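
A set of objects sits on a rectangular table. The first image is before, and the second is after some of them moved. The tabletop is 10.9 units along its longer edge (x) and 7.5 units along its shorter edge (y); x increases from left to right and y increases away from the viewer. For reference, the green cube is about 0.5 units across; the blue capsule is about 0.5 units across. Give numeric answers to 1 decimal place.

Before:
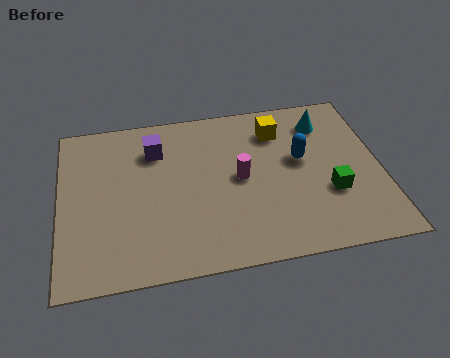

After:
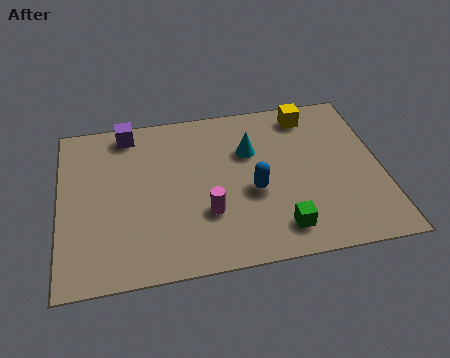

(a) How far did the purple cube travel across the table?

1.3

From (3.3, 5.6) to (2.4, 6.6), the purple cube covered √(0.9² + 1.0²) ≈ 1.3 units.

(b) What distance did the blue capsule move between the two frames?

2.1

The blue capsule was near (8.2, 4.3) before and (6.5, 3.1) after, so it travelled √(1.7² + 1.2²) ≈ 2.1 units.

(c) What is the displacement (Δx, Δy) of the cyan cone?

(-2.6, -0.9)

From the two frames, the cyan cone sits at roughly (9.1, 5.9) before and (6.5, 5.0) after.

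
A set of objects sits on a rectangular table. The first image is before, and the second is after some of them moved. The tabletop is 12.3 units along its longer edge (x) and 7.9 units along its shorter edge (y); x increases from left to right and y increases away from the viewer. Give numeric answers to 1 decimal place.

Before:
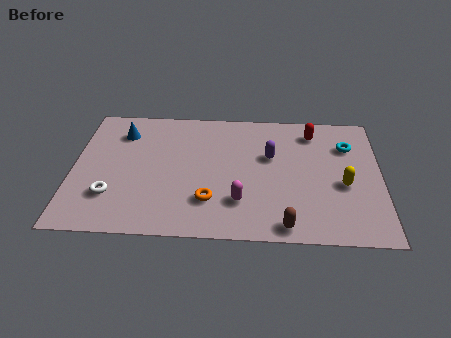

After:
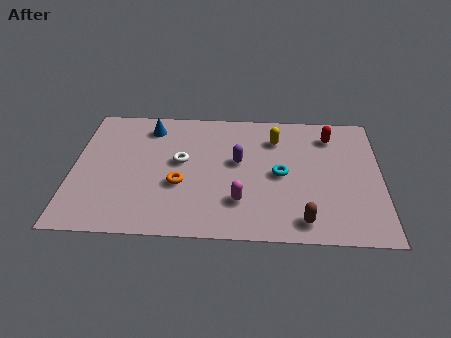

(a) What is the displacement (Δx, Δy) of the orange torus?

(-1.2, 0.9)

The orange torus was at about (5.5, 2.1) and moved to about (4.3, 3.0).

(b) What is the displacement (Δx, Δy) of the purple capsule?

(-1.3, -0.4)

The purple capsule started near (7.9, 4.9) and ended near (6.6, 4.5).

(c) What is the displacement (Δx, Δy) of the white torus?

(2.7, 2.2)

The white torus started near (1.6, 2.2) and ended near (4.3, 4.4).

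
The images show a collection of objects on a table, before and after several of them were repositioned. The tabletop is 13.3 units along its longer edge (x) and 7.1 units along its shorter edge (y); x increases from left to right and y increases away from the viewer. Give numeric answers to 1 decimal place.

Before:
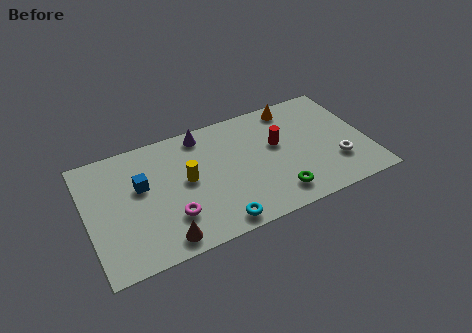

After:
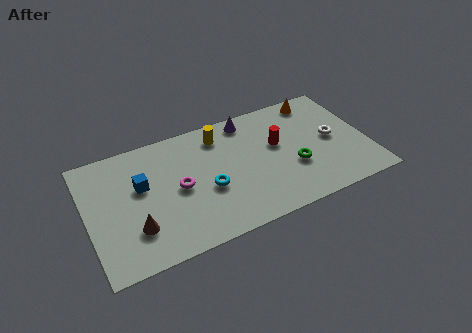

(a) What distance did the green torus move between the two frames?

1.6

The green torus was near (8.7, 1.3) before and (9.7, 2.6) after, so it travelled √(1.0² + 1.3²) ≈ 1.6 units.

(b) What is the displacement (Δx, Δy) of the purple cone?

(2.2, 0.0)

The purple cone was at about (5.7, 6.2) and moved to about (7.9, 6.2).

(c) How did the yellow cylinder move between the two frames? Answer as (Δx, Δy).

(1.8, 2.0)

The yellow cylinder was at about (4.7, 3.8) and moved to about (6.5, 5.8).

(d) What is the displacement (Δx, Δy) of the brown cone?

(-1.2, 1.1)

The brown cone started near (3.3, 0.9) and ended near (2.1, 2.0).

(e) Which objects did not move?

the red cylinder and the blue cube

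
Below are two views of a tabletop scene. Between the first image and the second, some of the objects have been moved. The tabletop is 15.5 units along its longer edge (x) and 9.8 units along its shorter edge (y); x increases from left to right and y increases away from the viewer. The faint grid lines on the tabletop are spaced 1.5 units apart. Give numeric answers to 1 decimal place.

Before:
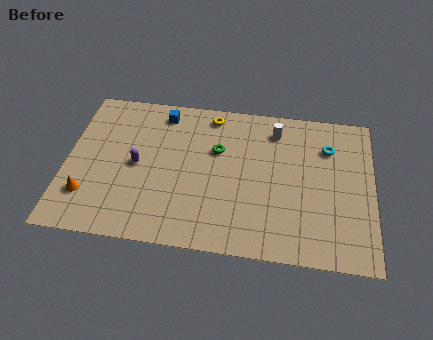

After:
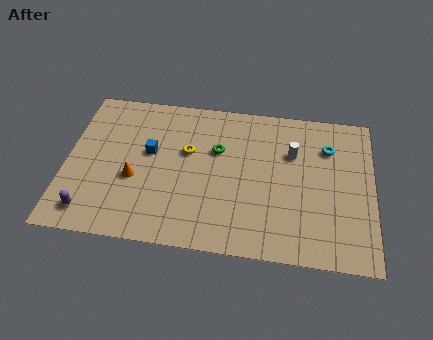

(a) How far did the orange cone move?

2.7

The orange cone moved from about (1.2, 2.5) to (3.5, 3.9), a distance of √(2.3² + 1.4²) ≈ 2.7.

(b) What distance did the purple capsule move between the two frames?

4.0

The purple capsule was near (3.6, 4.8) before and (1.4, 1.5) after, so it travelled √(2.2² + 3.3²) ≈ 4.0 units.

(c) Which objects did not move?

the cyan torus and the green torus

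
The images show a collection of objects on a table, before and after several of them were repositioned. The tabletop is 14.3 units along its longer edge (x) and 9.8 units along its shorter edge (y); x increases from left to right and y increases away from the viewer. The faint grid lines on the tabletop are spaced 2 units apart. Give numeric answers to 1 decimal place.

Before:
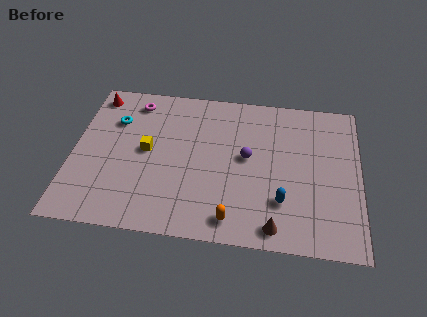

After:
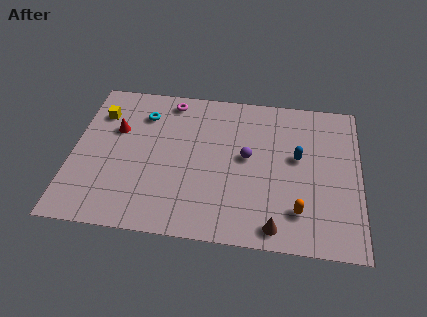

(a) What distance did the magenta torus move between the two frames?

1.8

The magenta torus moved from about (2.9, 8.3) to (4.7, 8.6), a distance of √(1.8² + 0.3²) ≈ 1.8.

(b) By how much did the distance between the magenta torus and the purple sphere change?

-1.3

Before: roughly 6.5 units apart; after: 5.2. That's 1.3 units closer together.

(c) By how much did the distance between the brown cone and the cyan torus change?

-0.7

The distance was about 10.0 in the first image and 9.3 in the second, so they moved 0.7 units closer together.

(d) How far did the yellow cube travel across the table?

3.3

From (3.7, 5.1) to (1.2, 7.3), the yellow cube covered √(2.5² + 2.2²) ≈ 3.3 units.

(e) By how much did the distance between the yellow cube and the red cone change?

-3.1

Before: roughly 4.4 units apart; after: 1.3. That's 3.1 units closer together.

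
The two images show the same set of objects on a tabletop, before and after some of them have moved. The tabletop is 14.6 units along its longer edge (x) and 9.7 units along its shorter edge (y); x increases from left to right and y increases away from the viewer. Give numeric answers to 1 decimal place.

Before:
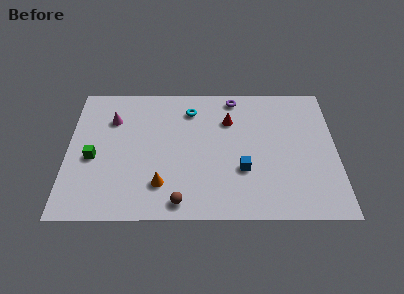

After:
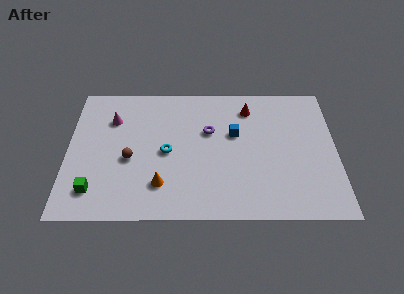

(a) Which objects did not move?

the magenta cone and the orange cone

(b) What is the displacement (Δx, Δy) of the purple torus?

(-1.4, -2.5)

From the two frames, the purple torus sits at roughly (9.1, 8.6) before and (7.7, 6.1) after.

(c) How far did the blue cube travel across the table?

2.6

From (9.5, 3.3) to (9.1, 5.9), the blue cube covered √(0.4² + 2.6²) ≈ 2.6 units.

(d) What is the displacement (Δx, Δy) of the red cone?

(1.1, 0.9)

From the two frames, the red cone sits at roughly (8.8, 6.9) before and (9.9, 7.8) after.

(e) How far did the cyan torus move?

3.4

The cyan torus was near (6.7, 7.7) before and (5.4, 4.6) after, so it travelled √(1.3² + 3.1²) ≈ 3.4 units.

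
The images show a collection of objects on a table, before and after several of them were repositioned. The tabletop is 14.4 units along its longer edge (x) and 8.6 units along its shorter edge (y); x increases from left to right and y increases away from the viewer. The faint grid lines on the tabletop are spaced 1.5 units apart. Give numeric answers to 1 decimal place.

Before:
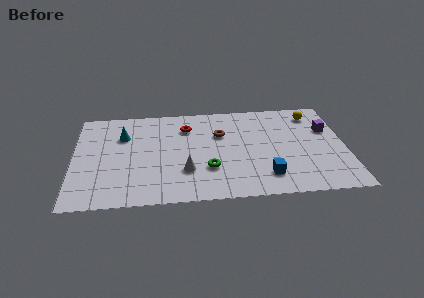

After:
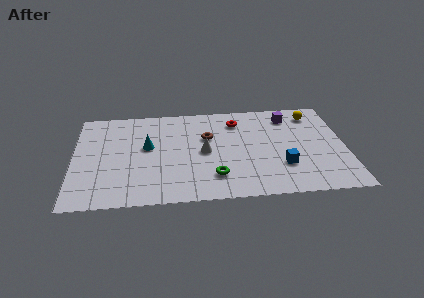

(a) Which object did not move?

the yellow sphere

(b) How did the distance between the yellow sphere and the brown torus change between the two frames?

+0.7

Before: roughly 5.2 units apart; after: 5.9. That's 0.7 units further apart.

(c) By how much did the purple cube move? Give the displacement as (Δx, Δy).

(-2.0, 1.4)

From the two frames, the purple cube sits at roughly (13.5, 5.6) before and (11.5, 7.0) after.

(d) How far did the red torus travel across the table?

2.7

From (6.0, 6.5) to (8.7, 6.8), the red torus covered √(2.7² + 0.3²) ≈ 2.7 units.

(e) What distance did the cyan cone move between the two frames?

1.7

The cyan cone moved from about (2.6, 6.0) to (3.9, 4.9), a distance of √(1.3² + 1.1²) ≈ 1.7.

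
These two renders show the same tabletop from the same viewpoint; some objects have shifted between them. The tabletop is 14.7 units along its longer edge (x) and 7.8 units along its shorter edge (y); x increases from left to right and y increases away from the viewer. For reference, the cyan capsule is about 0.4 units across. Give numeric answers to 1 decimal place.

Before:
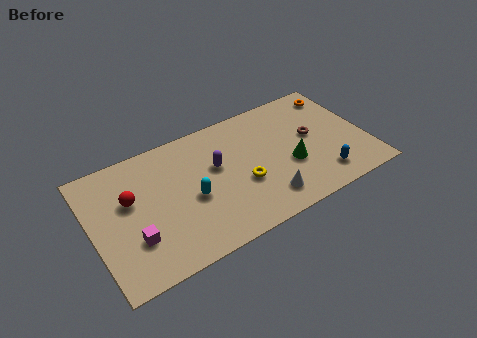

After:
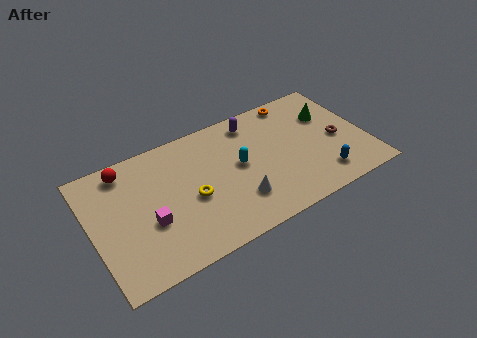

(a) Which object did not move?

the blue capsule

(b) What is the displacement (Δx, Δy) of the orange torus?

(-2.3, 0.5)

The orange torus was at about (13.7, 6.5) and moved to about (11.4, 7.0).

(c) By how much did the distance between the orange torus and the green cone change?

-2.4

They were about 4.7 units apart before and 2.3 after — 2.4 units closer together.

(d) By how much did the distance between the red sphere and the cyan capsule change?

+2.9

The distance was about 3.4 in the first image and 6.3 in the second, so they moved 2.9 units further apart.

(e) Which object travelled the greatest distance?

the green cone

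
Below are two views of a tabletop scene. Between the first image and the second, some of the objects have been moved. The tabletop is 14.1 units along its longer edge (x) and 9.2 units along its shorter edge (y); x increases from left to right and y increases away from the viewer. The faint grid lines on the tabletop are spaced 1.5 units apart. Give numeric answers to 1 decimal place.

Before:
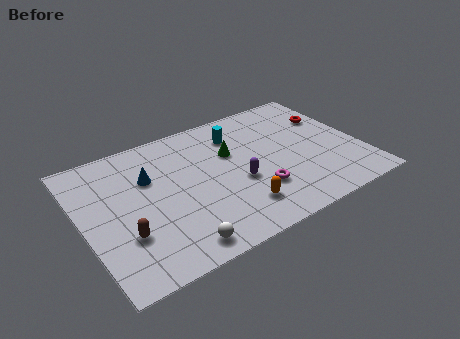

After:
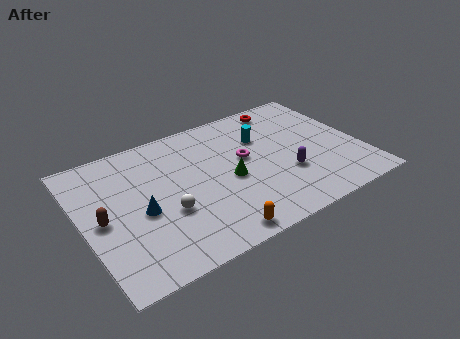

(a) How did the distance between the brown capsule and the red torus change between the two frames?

-1.0

They were about 11.7 units apart before and 10.7 after — 1.0 units closer together.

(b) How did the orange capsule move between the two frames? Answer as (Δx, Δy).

(-1.4, -1.1)

The orange capsule started near (7.4, 2.0) and ended near (6.0, 0.9).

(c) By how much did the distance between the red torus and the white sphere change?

-2.0

They were about 10.3 units apart before and 8.3 after — 2.0 units closer together.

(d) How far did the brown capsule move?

1.7

The brown capsule moved from about (1.8, 2.9) to (0.9, 4.4), a distance of √(0.9² + 1.5²) ≈ 1.7.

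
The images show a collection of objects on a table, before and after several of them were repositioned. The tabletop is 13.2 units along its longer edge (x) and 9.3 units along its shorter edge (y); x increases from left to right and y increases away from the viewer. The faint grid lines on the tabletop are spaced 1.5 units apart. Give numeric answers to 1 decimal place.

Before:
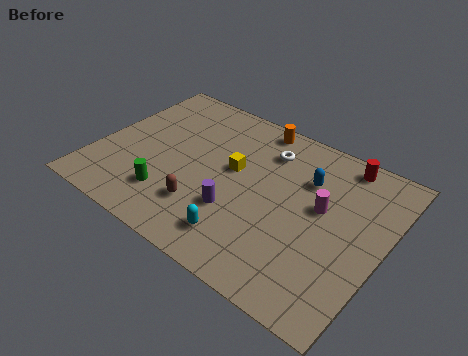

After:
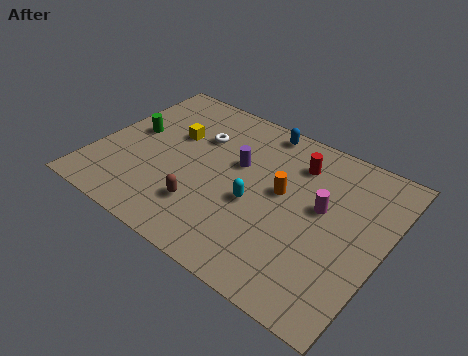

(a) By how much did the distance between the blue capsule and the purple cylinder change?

-1.6

The distance was about 4.4 in the first image and 2.8 in the second, so they moved 1.6 units closer together.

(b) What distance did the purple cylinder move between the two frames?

2.7

The purple cylinder moved from about (6.8, 3.0) to (6.3, 5.7), a distance of √(0.5² + 2.7²) ≈ 2.7.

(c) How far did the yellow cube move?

3.1

From (6.2, 5.3) to (3.2, 5.9), the yellow cube covered √(3.0² + 0.6²) ≈ 3.1 units.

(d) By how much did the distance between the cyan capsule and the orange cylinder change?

-5.1

Before: roughly 6.7 units apart; after: 1.6. That's 5.1 units closer together.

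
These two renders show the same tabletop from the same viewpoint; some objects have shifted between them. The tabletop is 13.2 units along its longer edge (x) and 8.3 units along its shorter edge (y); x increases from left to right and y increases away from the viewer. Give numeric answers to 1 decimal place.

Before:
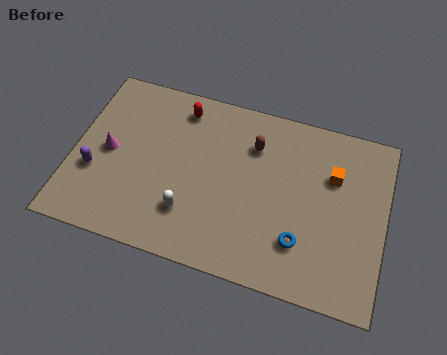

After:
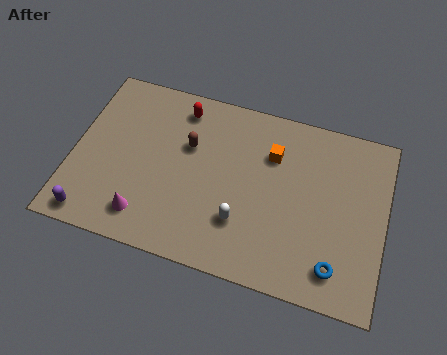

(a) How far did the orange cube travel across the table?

2.6

From (10.9, 5.6) to (8.3, 5.9), the orange cube covered √(2.6² + 0.3²) ≈ 2.6 units.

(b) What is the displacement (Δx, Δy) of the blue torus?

(1.5, -0.7)

The blue torus started near (9.8, 2.2) and ended near (11.3, 1.5).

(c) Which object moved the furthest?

the magenta cone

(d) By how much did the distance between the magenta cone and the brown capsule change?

-2.2

They were about 6.3 units apart before and 4.1 after — 2.2 units closer together.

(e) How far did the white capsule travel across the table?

2.2

From (5.1, 2.2) to (7.3, 2.4), the white capsule covered √(2.2² + 0.2²) ≈ 2.2 units.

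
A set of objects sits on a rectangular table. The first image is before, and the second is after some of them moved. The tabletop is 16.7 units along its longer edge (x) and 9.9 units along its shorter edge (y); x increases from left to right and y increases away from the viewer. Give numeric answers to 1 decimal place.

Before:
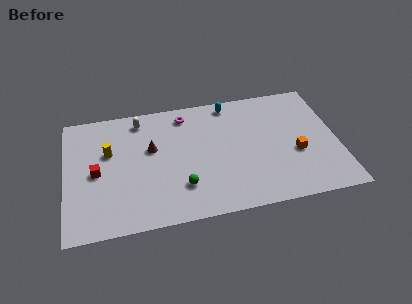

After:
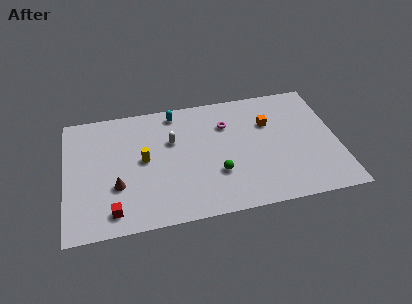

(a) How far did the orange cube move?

3.2

The orange cube was near (14.1, 3.9) before and (12.6, 6.7) after, so it travelled √(1.5² + 2.8²) ≈ 3.2 units.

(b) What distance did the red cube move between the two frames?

3.3

The red cube moved from about (1.9, 4.7) to (2.8, 1.5), a distance of √(0.9² + 3.2²) ≈ 3.3.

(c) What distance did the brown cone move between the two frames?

3.4

The brown cone was near (5.3, 6.0) before and (3.1, 3.4) after, so it travelled √(2.2² + 2.6²) ≈ 3.4 units.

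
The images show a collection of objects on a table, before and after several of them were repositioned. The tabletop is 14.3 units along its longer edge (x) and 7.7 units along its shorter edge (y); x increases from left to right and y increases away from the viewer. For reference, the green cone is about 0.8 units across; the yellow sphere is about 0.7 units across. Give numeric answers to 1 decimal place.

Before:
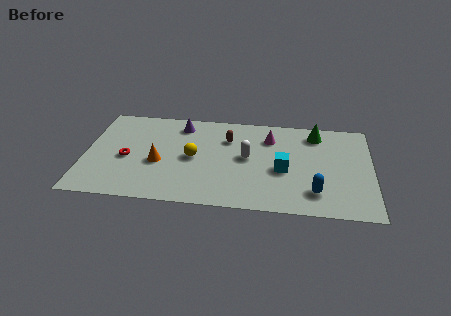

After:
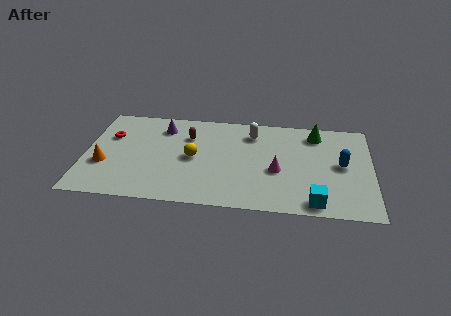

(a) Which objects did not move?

the green cone and the yellow sphere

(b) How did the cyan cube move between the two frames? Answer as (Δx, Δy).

(1.6, -2.4)

The cyan cube was at about (9.9, 3.3) and moved to about (11.5, 0.9).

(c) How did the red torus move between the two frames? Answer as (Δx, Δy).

(-0.9, 1.7)

The red torus started near (2.1, 3.4) and ended near (1.2, 5.1).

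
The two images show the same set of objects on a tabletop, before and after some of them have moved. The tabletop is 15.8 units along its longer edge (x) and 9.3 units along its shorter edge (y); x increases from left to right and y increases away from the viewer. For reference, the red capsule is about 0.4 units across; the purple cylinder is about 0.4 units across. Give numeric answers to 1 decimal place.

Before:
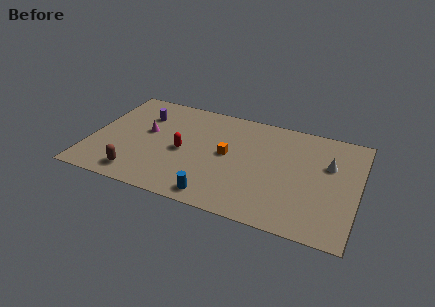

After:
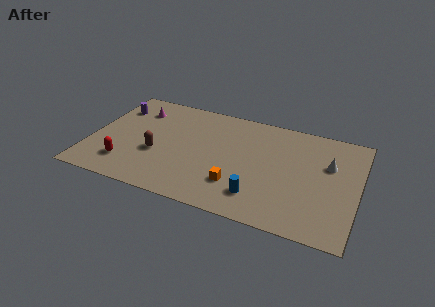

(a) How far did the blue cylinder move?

2.6

From (7.8, 1.1) to (10.2, 2.0), the blue cylinder covered √(2.4² + 0.9²) ≈ 2.6 units.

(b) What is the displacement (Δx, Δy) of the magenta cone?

(-0.8, 1.9)

From the two frames, the magenta cone sits at roughly (3.2, 5.3) before and (2.4, 7.2) after.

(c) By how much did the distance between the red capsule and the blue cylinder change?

+4.0

They were about 3.9 units apart before and 7.9 after — 4.0 units further apart.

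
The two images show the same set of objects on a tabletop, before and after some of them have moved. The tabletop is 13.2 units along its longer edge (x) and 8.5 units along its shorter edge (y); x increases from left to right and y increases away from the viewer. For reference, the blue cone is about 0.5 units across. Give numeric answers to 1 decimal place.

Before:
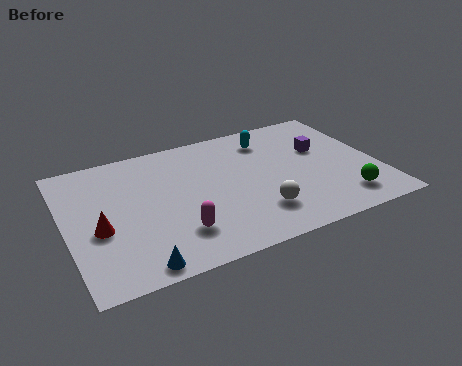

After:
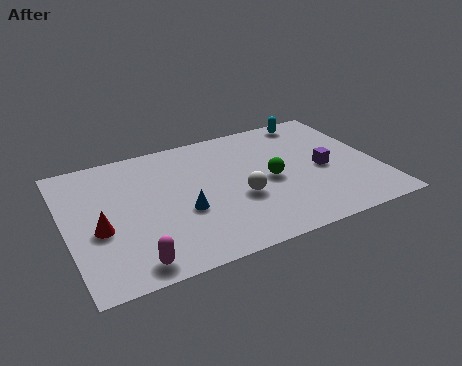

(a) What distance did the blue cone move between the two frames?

3.3

From (2.6, 0.8) to (4.8, 3.3), the blue cone covered √(2.2² + 2.5²) ≈ 3.3 units.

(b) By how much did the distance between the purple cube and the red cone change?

-0.3

The distance was about 9.9 in the first image and 9.6 in the second, so they moved 0.3 units closer together.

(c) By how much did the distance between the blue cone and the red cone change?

+0.5

They were about 3.0 units apart before and 3.5 after — 0.5 units further apart.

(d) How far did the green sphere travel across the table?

3.7

From (11.4, 1.6) to (8.6, 4.0), the green sphere covered √(2.8² + 2.4²) ≈ 3.7 units.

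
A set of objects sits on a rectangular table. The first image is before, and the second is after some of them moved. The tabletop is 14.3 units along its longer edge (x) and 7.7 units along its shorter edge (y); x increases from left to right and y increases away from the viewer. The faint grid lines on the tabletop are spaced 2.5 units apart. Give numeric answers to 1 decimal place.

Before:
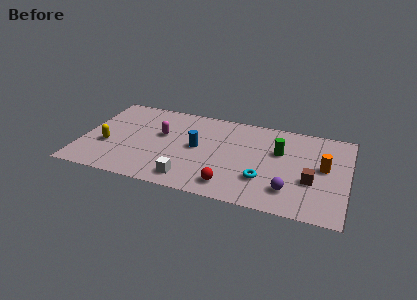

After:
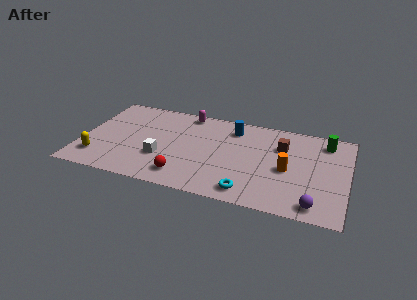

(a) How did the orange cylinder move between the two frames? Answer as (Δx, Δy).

(-1.9, -0.7)

The orange cylinder started near (13.0, 4.2) and ended near (11.1, 3.5).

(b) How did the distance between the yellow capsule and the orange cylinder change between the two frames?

-1.4

Before: roughly 11.7 units apart; after: 10.3. That's 1.4 units closer together.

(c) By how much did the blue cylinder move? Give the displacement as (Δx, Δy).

(1.8, 2.2)

The blue cylinder was at about (6.2, 4.0) and moved to about (8.0, 6.2).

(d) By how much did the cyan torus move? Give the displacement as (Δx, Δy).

(-0.7, -1.2)

The cyan torus was at about (9.9, 2.3) and moved to about (9.2, 1.1).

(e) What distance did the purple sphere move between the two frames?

1.6

The purple sphere was near (11.3, 1.8) before and (12.7, 1.0) after, so it travelled √(1.4² + 0.8²) ≈ 1.6 units.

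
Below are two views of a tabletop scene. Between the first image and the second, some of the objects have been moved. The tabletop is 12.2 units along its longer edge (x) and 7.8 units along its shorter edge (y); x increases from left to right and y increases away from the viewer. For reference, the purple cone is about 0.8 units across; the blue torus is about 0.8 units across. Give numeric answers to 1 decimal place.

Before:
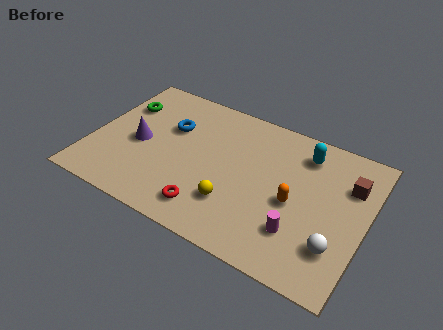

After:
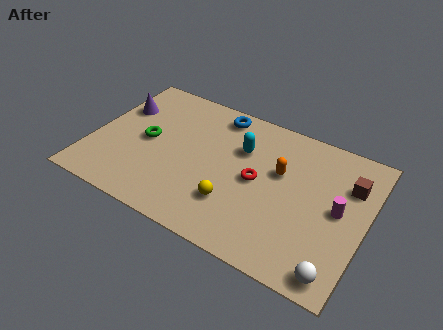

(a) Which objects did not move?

the brown cube and the yellow sphere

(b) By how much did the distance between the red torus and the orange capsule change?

-2.8

Before: roughly 4.1 units apart; after: 1.3. That's 2.8 units closer together.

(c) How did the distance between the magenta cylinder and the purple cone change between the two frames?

+2.6

The distance was about 7.6 in the first image and 10.2 in the second, so they moved 2.6 units further apart.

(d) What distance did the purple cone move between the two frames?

2.1

From (2.1, 3.6) to (0.9, 5.3), the purple cone covered √(1.2² + 1.7²) ≈ 2.1 units.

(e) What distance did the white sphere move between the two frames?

1.2

The white sphere moved from about (11.1, 2.1) to (11.3, 0.9), a distance of √(0.2² + 1.2²) ≈ 1.2.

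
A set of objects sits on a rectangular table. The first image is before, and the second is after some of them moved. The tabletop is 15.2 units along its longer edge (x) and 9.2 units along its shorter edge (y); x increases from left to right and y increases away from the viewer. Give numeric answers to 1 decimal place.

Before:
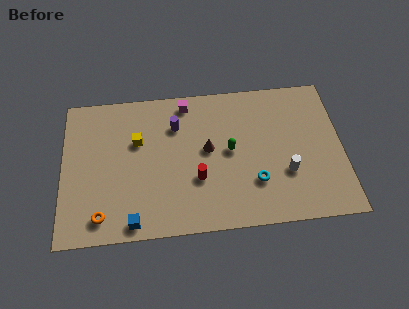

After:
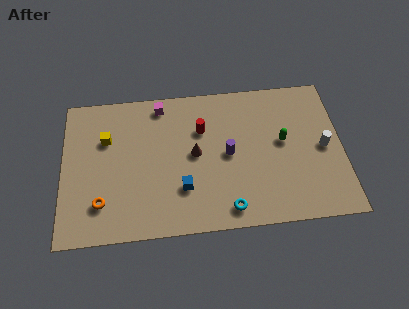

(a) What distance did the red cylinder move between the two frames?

3.1

The red cylinder moved from about (7.3, 3.2) to (7.6, 6.3), a distance of √(0.3² + 3.1²) ≈ 3.1.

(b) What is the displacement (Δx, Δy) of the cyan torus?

(-1.5, -1.5)

The cyan torus was at about (10.4, 2.7) and moved to about (8.9, 1.2).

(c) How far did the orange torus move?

0.8

The orange torus was near (2.1, 1.4) before and (2.1, 2.2) after, so it travelled √(0.0² + 0.8²) ≈ 0.8 units.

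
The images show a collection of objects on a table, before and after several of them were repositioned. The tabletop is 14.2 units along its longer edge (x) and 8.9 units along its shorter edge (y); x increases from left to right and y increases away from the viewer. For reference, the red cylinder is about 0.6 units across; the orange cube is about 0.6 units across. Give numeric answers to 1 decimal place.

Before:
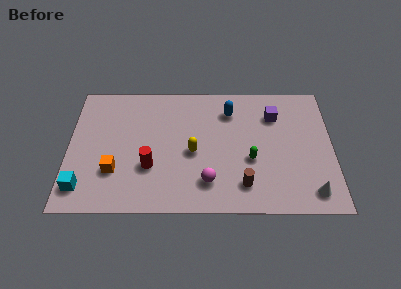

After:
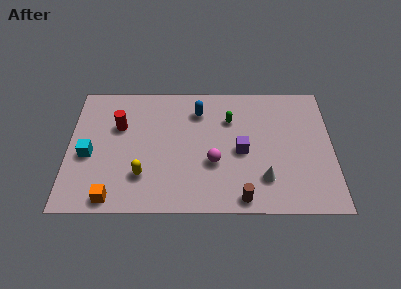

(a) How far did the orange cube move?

1.8

From (2.5, 2.7) to (2.4, 0.9), the orange cube covered √(0.1² + 1.8²) ≈ 1.8 units.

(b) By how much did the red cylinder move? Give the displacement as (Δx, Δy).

(-1.7, 2.8)

The red cylinder started near (4.4, 3.0) and ended near (2.7, 5.8).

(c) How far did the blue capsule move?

1.7

From (8.7, 6.9) to (7.0, 6.9), the blue capsule covered √(1.7² + 0.0²) ≈ 1.7 units.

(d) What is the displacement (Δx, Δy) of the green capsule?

(-1.1, 2.8)

From the two frames, the green capsule sits at roughly (9.8, 3.5) before and (8.7, 6.3) after.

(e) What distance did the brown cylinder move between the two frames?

0.9

The brown cylinder was near (9.4, 1.8) before and (9.3, 0.9) after, so it travelled √(0.1² + 0.9²) ≈ 0.9 units.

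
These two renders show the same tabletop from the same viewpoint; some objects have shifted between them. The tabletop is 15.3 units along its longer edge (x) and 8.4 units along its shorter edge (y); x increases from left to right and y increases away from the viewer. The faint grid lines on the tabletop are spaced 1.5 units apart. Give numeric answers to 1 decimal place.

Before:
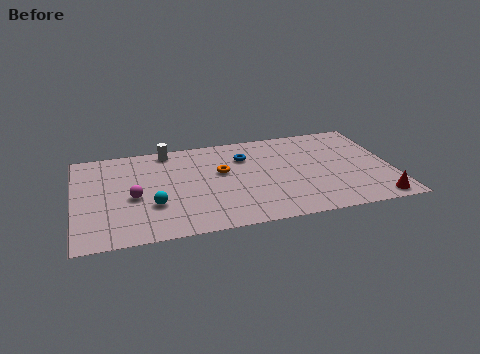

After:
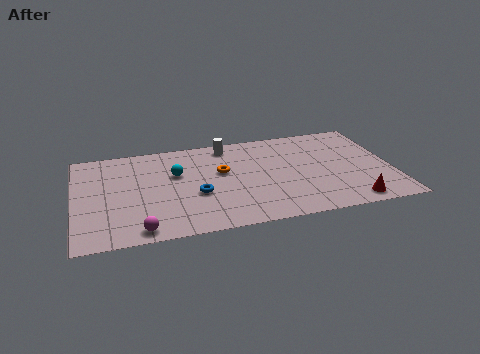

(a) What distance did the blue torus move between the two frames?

3.8

The blue torus was near (8.3, 6.1) before and (5.8, 3.3) after, so it travelled √(2.5² + 2.8²) ≈ 3.8 units.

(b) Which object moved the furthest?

the blue torus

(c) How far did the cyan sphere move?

2.8

From (3.7, 2.8) to (4.9, 5.3), the cyan sphere covered √(1.2² + 2.5²) ≈ 2.8 units.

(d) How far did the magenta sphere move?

2.8

From (2.8, 3.7) to (3.0, 0.9), the magenta sphere covered √(0.2² + 2.8²) ≈ 2.8 units.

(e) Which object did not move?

the orange torus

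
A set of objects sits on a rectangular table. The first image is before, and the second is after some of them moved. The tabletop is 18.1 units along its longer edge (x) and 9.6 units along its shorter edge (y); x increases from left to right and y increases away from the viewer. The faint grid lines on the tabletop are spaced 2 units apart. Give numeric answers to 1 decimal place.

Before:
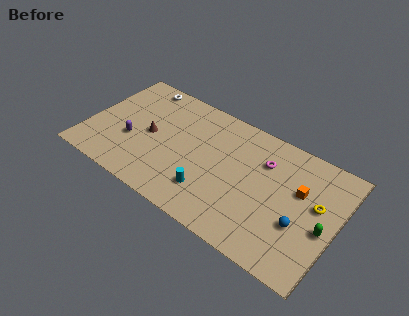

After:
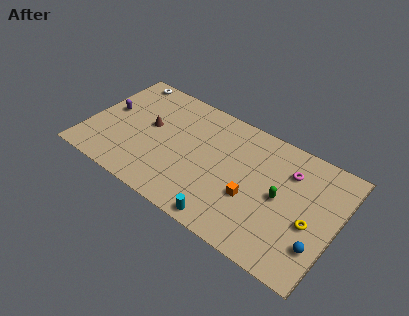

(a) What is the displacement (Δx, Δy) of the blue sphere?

(1.4, -0.9)

The blue sphere was at about (15.7, 3.5) and moved to about (17.1, 2.6).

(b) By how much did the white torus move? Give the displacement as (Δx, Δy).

(-1.2, 0.1)

The white torus was at about (3.0, 8.6) and moved to about (1.8, 8.7).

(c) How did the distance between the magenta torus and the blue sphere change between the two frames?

+0.6

They were about 4.6 units apart before and 5.2 after — 0.6 units further apart.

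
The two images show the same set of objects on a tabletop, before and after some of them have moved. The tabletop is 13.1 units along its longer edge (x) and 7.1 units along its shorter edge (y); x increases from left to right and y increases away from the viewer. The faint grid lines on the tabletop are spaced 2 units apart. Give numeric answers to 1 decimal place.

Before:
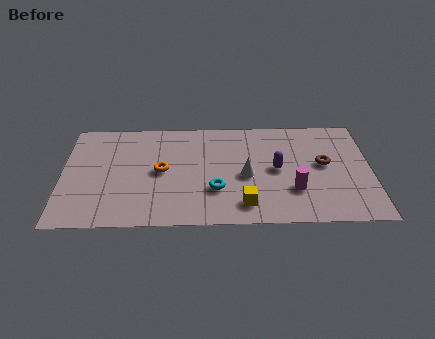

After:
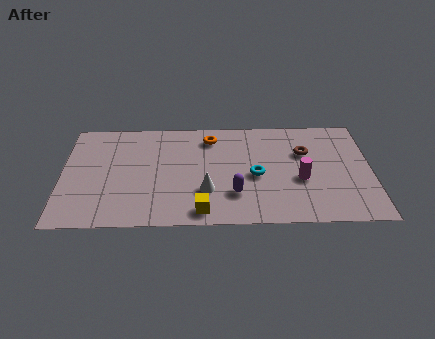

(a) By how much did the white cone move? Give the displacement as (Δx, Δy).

(-1.7, -1.0)

The white cone was at about (7.8, 3.2) and moved to about (6.1, 2.2).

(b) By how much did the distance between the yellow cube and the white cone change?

-0.6

The distance was about 1.9 in the first image and 1.3 in the second, so they moved 0.6 units closer together.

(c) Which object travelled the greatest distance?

the orange torus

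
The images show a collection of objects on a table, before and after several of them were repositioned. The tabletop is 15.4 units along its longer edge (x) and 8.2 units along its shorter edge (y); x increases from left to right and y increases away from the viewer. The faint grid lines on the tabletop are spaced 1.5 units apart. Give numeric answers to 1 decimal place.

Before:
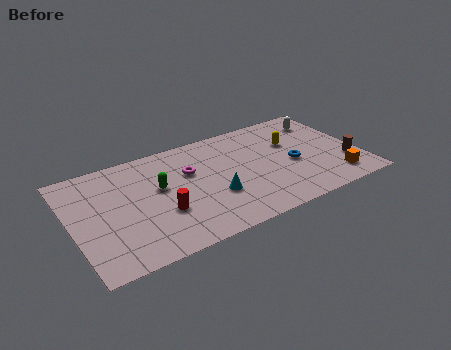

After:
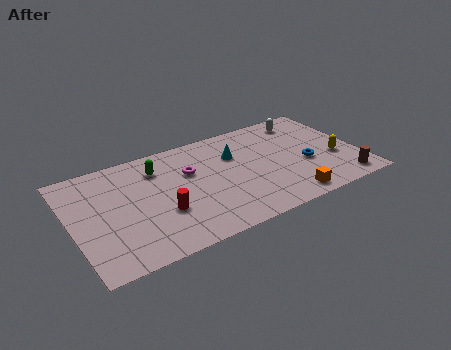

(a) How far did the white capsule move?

1.1

From (14.0, 6.5) to (13.0, 6.9), the white capsule covered √(1.0² + 0.4²) ≈ 1.1 units.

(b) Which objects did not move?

the magenta torus and the red cylinder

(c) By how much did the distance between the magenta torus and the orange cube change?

-1.9

The distance was about 8.3 in the first image and 6.4 in the second, so they moved 1.9 units closer together.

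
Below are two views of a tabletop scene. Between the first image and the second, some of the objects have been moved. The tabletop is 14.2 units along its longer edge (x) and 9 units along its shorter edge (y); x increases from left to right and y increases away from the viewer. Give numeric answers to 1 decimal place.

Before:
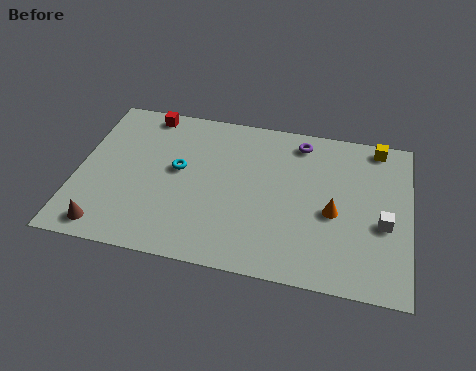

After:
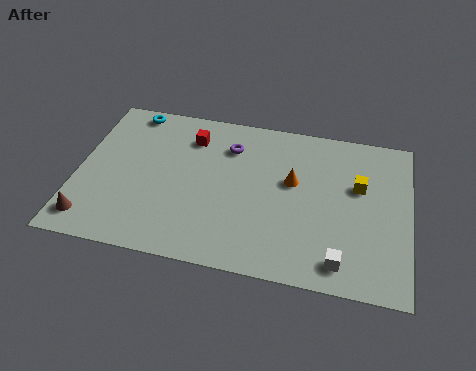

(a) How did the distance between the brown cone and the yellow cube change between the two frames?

-1.2

Before: roughly 13.2 units apart; after: 12.0. That's 1.2 units closer together.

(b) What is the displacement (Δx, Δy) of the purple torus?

(-3.0, -0.9)

The purple torus started near (9.4, 7.7) and ended near (6.4, 6.8).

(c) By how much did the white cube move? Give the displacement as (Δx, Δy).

(-1.7, -2.4)

The white cube was at about (13.1, 3.7) and moved to about (11.4, 1.3).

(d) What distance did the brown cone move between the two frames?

0.8

The brown cone was near (1.5, 1.1) before and (0.8, 1.4) after, so it travelled √(0.7² + 0.3²) ≈ 0.8 units.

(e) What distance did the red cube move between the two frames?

2.3

From (2.7, 8.1) to (4.7, 7.0), the red cube covered √(2.0² + 1.1²) ≈ 2.3 units.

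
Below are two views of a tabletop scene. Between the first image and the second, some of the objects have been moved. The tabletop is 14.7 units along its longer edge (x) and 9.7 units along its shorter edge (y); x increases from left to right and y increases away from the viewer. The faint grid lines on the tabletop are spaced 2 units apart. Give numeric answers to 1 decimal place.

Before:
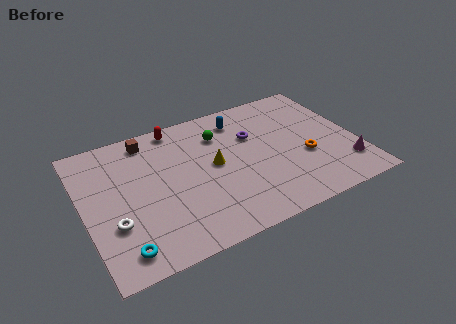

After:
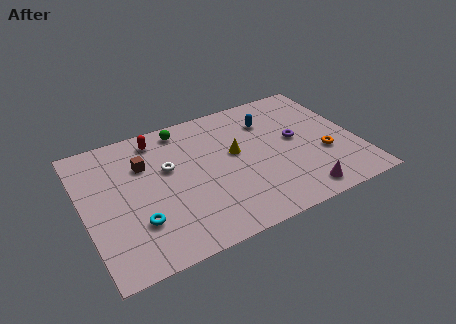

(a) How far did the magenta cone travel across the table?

2.9

From (13.8, 2.2) to (11.1, 1.2), the magenta cone covered √(2.7² + 1.0²) ≈ 2.9 units.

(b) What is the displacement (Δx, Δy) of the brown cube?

(-0.4, -1.7)

The brown cube started near (3.8, 8.4) and ended near (3.4, 6.7).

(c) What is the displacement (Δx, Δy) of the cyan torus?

(1.0, 1.4)

From the two frames, the cyan torus sits at roughly (1.6, 1.4) before and (2.6, 2.8) after.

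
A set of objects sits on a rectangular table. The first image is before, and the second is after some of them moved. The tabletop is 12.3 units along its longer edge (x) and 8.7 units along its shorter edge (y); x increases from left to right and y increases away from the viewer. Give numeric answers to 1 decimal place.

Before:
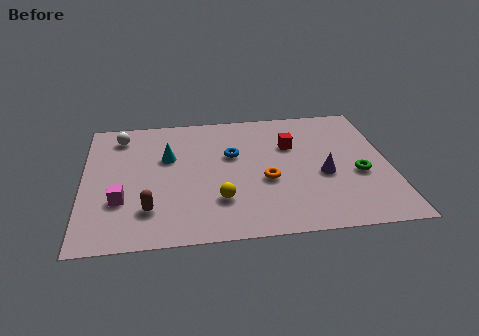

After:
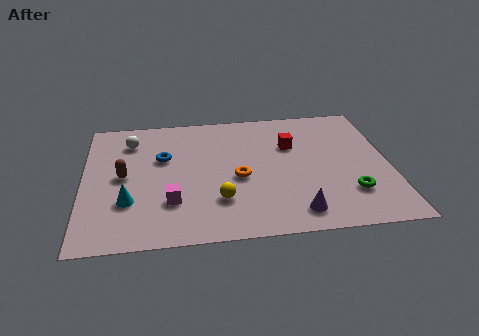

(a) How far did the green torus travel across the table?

1.3

From (11.0, 3.5) to (10.6, 2.3), the green torus covered √(0.4² + 1.2²) ≈ 1.3 units.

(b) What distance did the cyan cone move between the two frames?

3.2

From (3.4, 5.5) to (1.8, 2.7), the cyan cone covered √(1.6² + 2.8²) ≈ 3.2 units.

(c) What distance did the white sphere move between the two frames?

0.6

The white sphere was near (1.5, 7.2) before and (1.9, 6.8) after, so it travelled √(0.4² + 0.4²) ≈ 0.6 units.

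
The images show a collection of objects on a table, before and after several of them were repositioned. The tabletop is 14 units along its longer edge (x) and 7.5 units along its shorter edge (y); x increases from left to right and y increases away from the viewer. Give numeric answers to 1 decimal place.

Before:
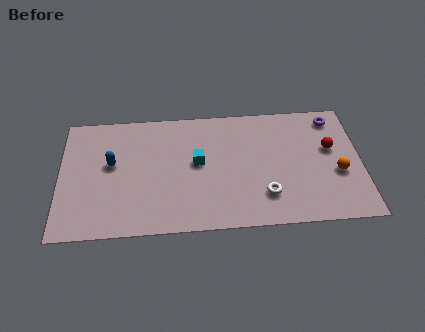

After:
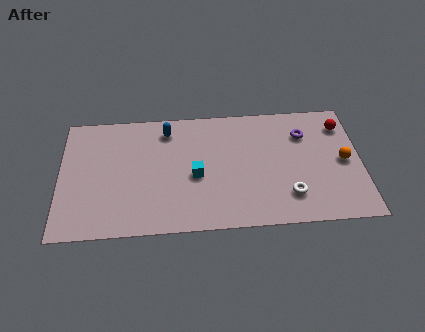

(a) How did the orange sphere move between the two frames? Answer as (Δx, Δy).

(0.3, 0.7)

From the two frames, the orange sphere sits at roughly (12.9, 3.0) before and (13.2, 3.7) after.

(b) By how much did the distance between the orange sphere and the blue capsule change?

-2.0

Before: roughly 10.6 units apart; after: 8.6. That's 2.0 units closer together.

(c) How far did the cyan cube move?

0.8

The cyan cube was near (6.4, 4.1) before and (6.3, 3.3) after, so it travelled √(0.1² + 0.8²) ≈ 0.8 units.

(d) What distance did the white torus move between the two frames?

1.1

The white torus was near (9.5, 1.9) before and (10.6, 1.8) after, so it travelled √(1.1² + 0.1²) ≈ 1.1 units.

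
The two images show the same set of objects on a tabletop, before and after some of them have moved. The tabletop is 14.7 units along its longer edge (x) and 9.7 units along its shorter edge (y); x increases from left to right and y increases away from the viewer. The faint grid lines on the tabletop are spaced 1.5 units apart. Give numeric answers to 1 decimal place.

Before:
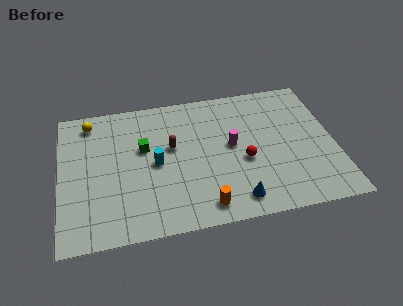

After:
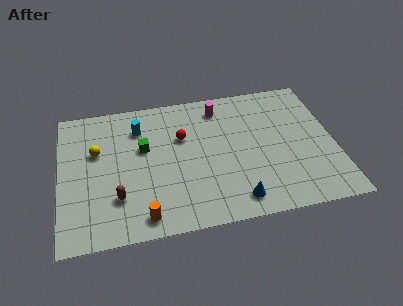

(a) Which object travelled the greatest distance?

the brown capsule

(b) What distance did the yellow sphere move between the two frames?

2.2

The yellow sphere was near (1.7, 8.3) before and (2.0, 6.1) after, so it travelled √(0.3² + 2.2²) ≈ 2.2 units.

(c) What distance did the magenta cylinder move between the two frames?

2.9

The magenta cylinder moved from about (9.2, 5.2) to (8.7, 8.1), a distance of √(0.5² + 2.9²) ≈ 2.9.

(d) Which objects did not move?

the green cube and the blue cone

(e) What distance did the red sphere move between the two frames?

3.9

The red sphere moved from about (9.8, 4.0) to (6.6, 6.3), a distance of √(3.2² + 2.3²) ≈ 3.9.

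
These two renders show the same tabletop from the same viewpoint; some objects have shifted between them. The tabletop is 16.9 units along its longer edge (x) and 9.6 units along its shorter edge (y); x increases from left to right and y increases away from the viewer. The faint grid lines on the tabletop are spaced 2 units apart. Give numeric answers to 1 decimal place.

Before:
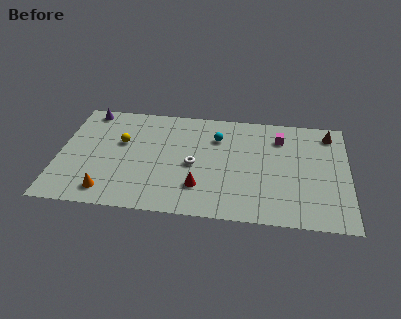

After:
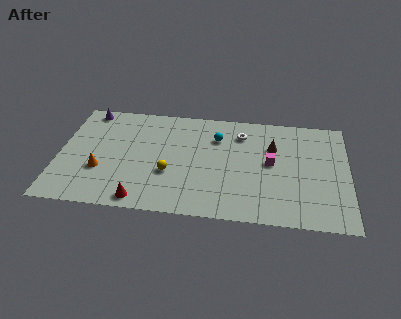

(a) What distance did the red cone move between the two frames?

3.6

The red cone moved from about (8.3, 2.5) to (5.0, 1.0), a distance of √(3.3² + 1.5²) ≈ 3.6.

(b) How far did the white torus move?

4.1

From (7.9, 4.4) to (10.6, 7.5), the white torus covered √(2.7² + 3.1²) ≈ 4.1 units.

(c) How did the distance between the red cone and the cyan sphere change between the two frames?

+2.7

The distance was about 4.6 in the first image and 7.3 in the second, so they moved 2.7 units further apart.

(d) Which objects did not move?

the cyan sphere and the purple cone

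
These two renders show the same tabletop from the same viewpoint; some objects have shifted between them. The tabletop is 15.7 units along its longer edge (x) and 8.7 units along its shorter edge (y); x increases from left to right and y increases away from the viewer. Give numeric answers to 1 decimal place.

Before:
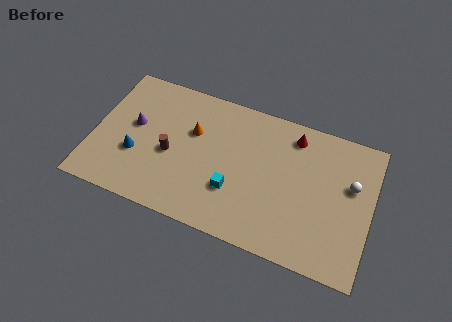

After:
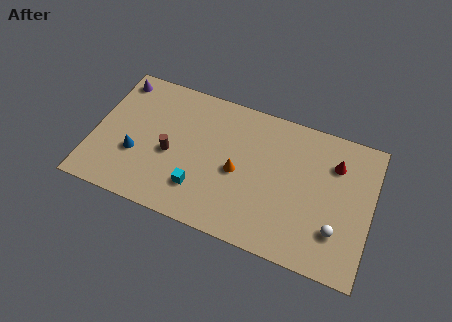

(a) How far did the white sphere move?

3.1

The white sphere was near (14.5, 5.4) before and (13.9, 2.4) after, so it travelled √(0.6² + 3.0²) ≈ 3.1 units.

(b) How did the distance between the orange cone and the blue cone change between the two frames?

+1.9

Before: roughly 3.9 units apart; after: 5.8. That's 1.9 units further apart.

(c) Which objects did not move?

the brown cylinder and the blue cone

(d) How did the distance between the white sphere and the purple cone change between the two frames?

+1.7

They were about 12.3 units apart before and 14.0 after — 1.7 units further apart.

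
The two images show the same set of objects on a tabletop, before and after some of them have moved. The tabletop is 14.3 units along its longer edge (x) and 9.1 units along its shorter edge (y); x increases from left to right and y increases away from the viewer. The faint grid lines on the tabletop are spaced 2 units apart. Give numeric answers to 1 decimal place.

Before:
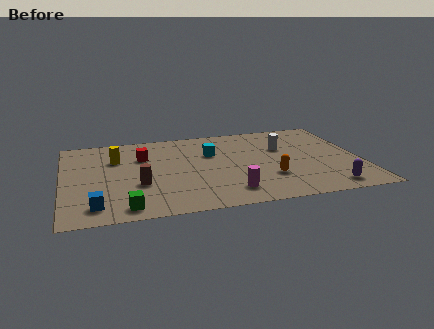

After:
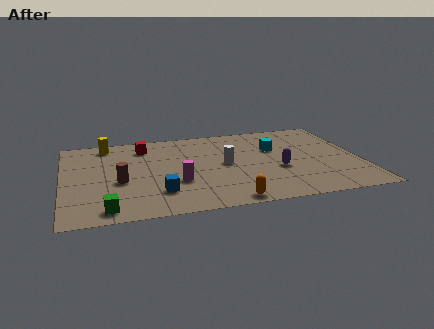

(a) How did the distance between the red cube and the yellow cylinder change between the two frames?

+0.6

They were about 1.3 units apart before and 1.9 after — 0.6 units further apart.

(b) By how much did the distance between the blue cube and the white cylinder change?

-6.1

The distance was about 10.2 in the first image and 4.1 in the second, so they moved 6.1 units closer together.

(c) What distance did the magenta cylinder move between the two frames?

2.8

The magenta cylinder moved from about (7.8, 1.7) to (5.4, 3.2), a distance of √(2.4² + 1.5²) ≈ 2.8.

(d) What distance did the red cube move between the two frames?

1.1

The red cube moved from about (3.9, 6.3) to (4.0, 7.4), a distance of √(0.1² + 1.1²) ≈ 1.1.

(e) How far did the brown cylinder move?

1.0

The brown cylinder was near (3.6, 3.3) before and (2.7, 3.8) after, so it travelled √(0.9² + 0.5²) ≈ 1.0 units.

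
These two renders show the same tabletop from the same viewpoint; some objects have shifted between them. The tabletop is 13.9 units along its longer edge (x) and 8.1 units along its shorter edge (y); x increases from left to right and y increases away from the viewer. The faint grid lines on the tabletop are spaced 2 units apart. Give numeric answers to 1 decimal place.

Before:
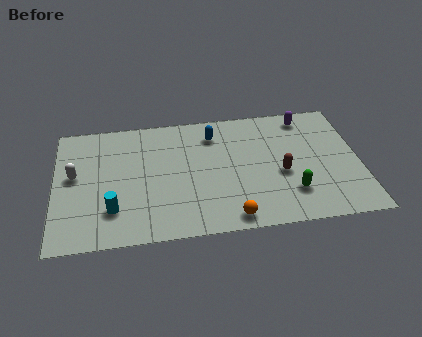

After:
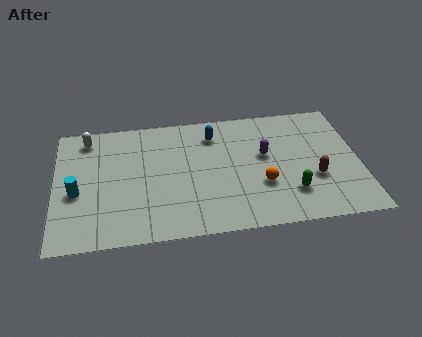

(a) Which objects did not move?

the blue capsule and the green capsule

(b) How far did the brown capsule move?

1.6

The brown capsule moved from about (10.3, 3.4) to (11.8, 2.9), a distance of √(1.5² + 0.5²) ≈ 1.6.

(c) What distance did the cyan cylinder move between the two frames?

2.1

The cyan cylinder moved from about (2.6, 2.1) to (1.0, 3.4), a distance of √(1.6² + 1.3²) ≈ 2.1.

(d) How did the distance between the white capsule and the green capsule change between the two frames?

+0.3

The distance was about 10.1 in the first image and 10.4 in the second, so they moved 0.3 units further apart.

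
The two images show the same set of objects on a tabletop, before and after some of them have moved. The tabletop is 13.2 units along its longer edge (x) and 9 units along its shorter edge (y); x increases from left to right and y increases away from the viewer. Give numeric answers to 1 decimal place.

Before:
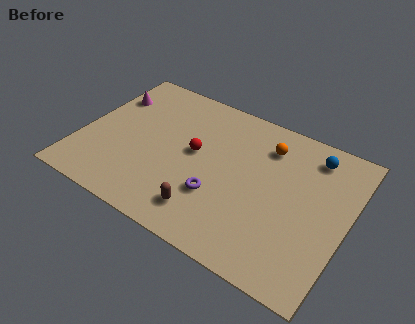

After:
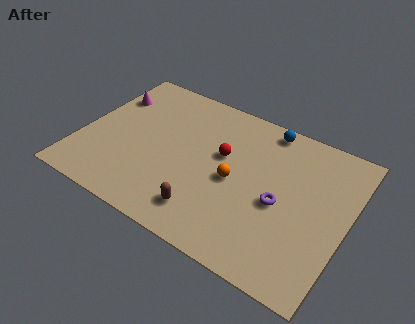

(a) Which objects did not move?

the brown capsule and the magenta cone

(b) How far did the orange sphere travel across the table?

3.0

The orange sphere was near (8.9, 7.0) before and (7.7, 4.2) after, so it travelled √(1.2² + 2.8²) ≈ 3.0 units.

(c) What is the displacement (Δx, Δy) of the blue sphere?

(-2.4, 0.6)

From the two frames, the blue sphere sits at roughly (11.1, 7.5) before and (8.7, 8.1) after.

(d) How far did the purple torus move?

3.1

The purple torus was near (7.1, 2.9) before and (10.0, 4.0) after, so it travelled √(2.9² + 1.1²) ≈ 3.1 units.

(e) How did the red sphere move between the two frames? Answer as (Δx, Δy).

(1.3, 0.5)

The red sphere started near (5.6, 4.9) and ended near (6.9, 5.4).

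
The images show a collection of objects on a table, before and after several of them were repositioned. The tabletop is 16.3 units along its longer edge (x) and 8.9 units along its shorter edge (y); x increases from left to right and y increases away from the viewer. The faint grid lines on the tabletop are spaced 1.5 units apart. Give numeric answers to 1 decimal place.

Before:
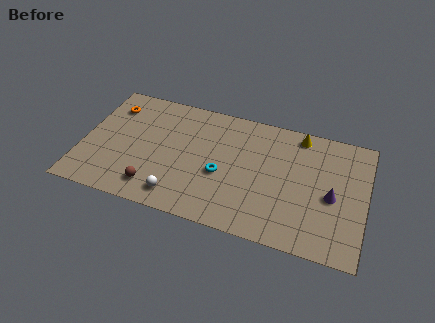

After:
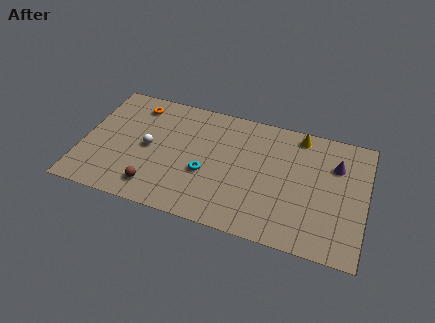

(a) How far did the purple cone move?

2.3

The purple cone was near (14.4, 4.0) before and (14.5, 6.3) after, so it travelled √(0.1² + 2.3²) ≈ 2.3 units.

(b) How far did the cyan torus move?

0.9

From (8.1, 3.7) to (7.2, 3.5), the cyan torus covered √(0.9² + 0.2²) ≈ 0.9 units.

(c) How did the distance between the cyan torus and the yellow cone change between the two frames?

+0.8

The distance was about 5.9 in the first image and 6.7 in the second, so they moved 0.8 units further apart.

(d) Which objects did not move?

the yellow cone and the brown sphere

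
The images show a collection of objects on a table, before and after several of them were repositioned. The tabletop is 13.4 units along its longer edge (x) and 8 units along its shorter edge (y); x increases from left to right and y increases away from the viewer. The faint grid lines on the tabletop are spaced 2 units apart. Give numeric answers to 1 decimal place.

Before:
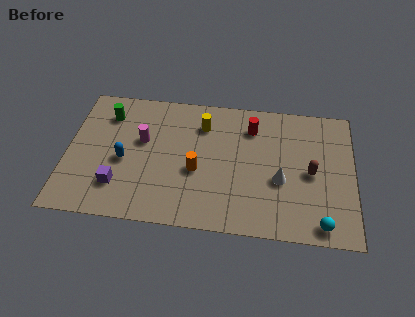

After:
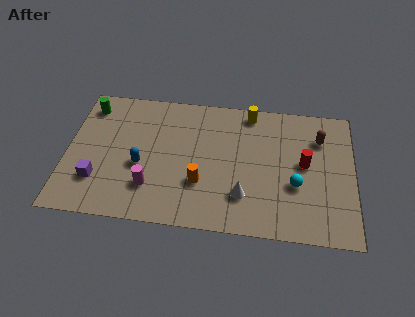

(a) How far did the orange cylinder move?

0.7

The orange cylinder was near (6.1, 3.3) before and (6.3, 2.6) after, so it travelled √(0.2² + 0.7²) ≈ 0.7 units.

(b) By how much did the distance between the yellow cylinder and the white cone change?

+0.3

The distance was about 4.7 in the first image and 5.0 in the second, so they moved 0.3 units further apart.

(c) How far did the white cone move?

2.0

The white cone moved from about (10.0, 3.2) to (8.3, 2.1), a distance of √(1.7² + 1.1²) ≈ 2.0.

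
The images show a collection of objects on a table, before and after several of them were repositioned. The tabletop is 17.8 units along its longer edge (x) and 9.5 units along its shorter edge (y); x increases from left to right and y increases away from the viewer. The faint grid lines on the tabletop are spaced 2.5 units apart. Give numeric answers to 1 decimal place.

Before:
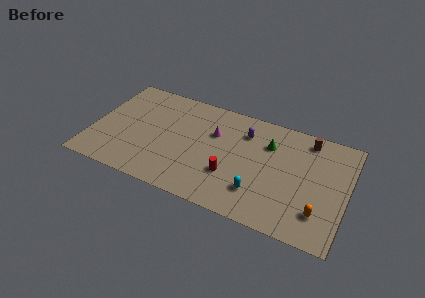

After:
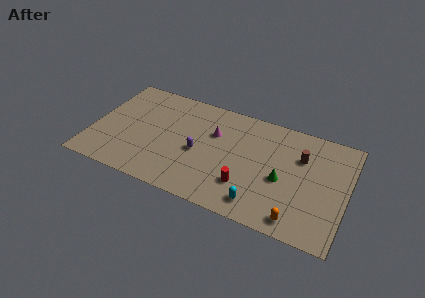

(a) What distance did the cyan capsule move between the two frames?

0.9

The cyan capsule moved from about (11.9, 2.4) to (12.1, 1.5), a distance of √(0.2² + 0.9²) ≈ 0.9.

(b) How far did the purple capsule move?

4.2

The purple capsule moved from about (10.5, 7.2) to (7.5, 4.2), a distance of √(3.0² + 3.0²) ≈ 4.2.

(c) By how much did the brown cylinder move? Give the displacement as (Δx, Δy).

(-0.3, -1.7)

The brown cylinder started near (14.8, 8.2) and ended near (14.5, 6.5).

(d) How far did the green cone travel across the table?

3.0

From (12.2, 6.8) to (13.4, 4.1), the green cone covered √(1.2² + 2.7²) ≈ 3.0 units.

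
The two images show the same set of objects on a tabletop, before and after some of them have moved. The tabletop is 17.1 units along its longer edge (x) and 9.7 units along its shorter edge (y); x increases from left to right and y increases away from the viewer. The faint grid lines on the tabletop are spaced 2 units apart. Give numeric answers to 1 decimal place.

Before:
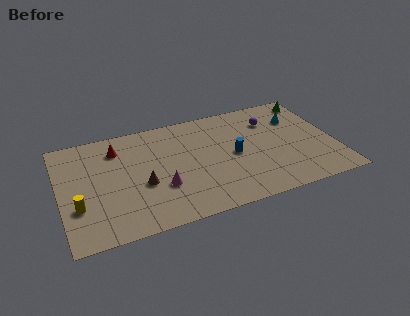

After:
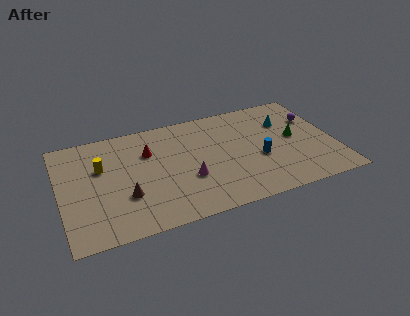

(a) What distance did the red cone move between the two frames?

2.1

From (3.7, 7.6) to (5.6, 6.7), the red cone covered √(1.9² + 0.9²) ≈ 2.1 units.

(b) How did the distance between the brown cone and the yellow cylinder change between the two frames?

-0.8

The distance was about 4.1 in the first image and 3.3 in the second, so they moved 0.8 units closer together.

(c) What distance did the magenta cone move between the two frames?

1.7

The magenta cone was near (6.1, 3.3) before and (7.8, 3.5) after, so it travelled √(1.7² + 0.2²) ≈ 1.7 units.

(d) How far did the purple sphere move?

2.8

From (13.4, 7.2) to (16.1, 6.6), the purple sphere covered √(2.7² + 0.6²) ≈ 2.8 units.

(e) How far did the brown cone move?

1.3

From (5.0, 3.9) to (3.9, 3.2), the brown cone covered √(1.1² + 0.7²) ≈ 1.3 units.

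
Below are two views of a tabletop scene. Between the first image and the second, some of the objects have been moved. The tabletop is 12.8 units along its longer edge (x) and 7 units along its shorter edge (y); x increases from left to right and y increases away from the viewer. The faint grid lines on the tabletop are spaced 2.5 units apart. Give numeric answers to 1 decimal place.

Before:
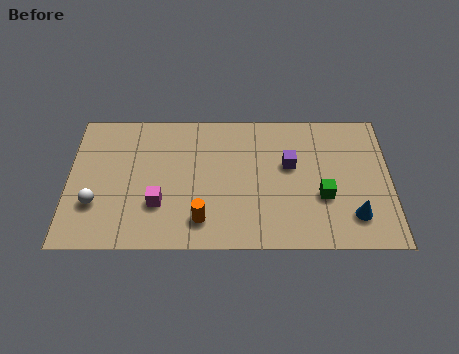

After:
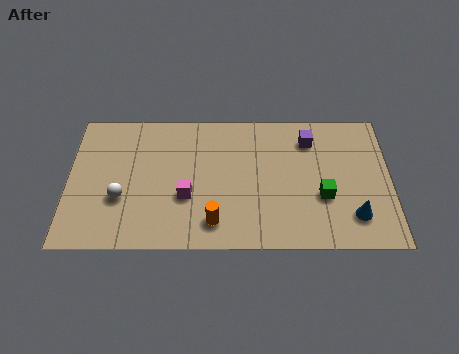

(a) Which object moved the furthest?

the purple cube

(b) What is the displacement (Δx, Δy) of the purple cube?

(0.8, 1.3)

The purple cube started near (8.8, 4.2) and ended near (9.6, 5.5).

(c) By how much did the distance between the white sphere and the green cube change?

-1.0

Before: roughly 9.0 units apart; after: 8.0. That's 1.0 units closer together.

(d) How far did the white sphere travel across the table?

1.0

The white sphere was near (1.1, 2.2) before and (2.1, 2.5) after, so it travelled √(1.0² + 0.3²) ≈ 1.0 units.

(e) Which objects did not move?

the blue cone and the green cube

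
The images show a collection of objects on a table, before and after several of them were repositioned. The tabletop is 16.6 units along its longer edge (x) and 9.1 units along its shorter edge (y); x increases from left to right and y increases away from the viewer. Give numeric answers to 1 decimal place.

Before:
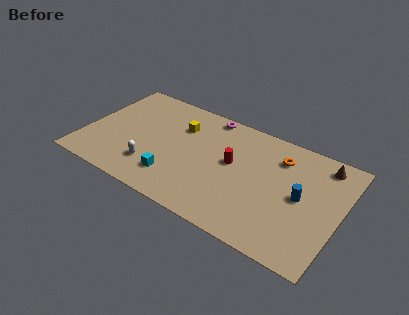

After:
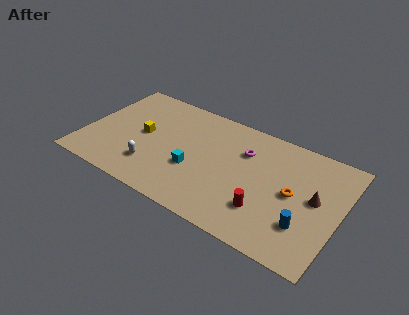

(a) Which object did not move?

the white capsule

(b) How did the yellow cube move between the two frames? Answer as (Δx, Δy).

(-2.2, -1.8)

From the two frames, the yellow cube sits at roughly (5.9, 6.5) before and (3.7, 4.7) after.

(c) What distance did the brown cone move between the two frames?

2.9

From (15.1, 7.8) to (15.0, 4.9), the brown cone covered √(0.1² + 2.9²) ≈ 2.9 units.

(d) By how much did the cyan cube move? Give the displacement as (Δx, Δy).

(1.1, 1.3)

From the two frames, the cyan cube sits at roughly (6.2, 2.1) before and (7.3, 3.4) after.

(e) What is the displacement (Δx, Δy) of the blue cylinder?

(0.5, -2.0)

From the two frames, the blue cylinder sits at roughly (14.1, 4.6) before and (14.6, 2.6) after.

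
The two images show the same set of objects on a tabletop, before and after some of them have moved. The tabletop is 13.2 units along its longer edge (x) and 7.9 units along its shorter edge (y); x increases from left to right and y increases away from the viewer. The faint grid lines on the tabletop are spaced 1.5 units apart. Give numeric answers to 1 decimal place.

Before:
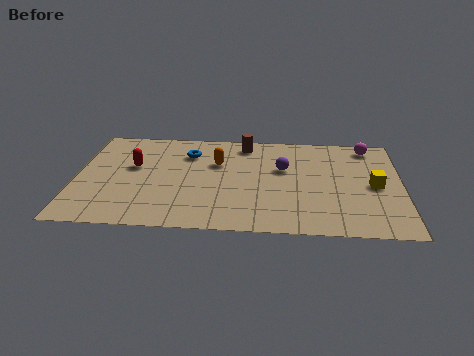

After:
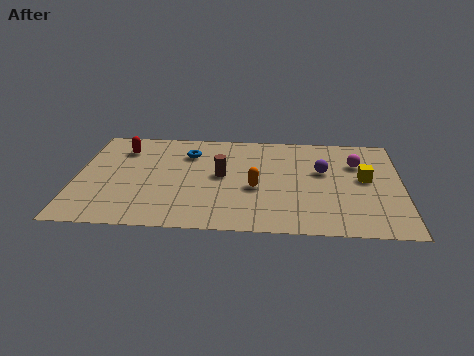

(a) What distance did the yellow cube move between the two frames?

0.6

The yellow cube was near (12.1, 3.8) before and (11.7, 4.3) after, so it travelled √(0.4² + 0.5²) ≈ 0.6 units.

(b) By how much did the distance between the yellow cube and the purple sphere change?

-2.1

Before: roughly 3.9 units apart; after: 1.8. That's 2.1 units closer together.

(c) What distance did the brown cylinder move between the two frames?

2.8

The brown cylinder moved from about (6.8, 6.8) to (5.9, 4.2), a distance of √(0.9² + 2.6²) ≈ 2.8.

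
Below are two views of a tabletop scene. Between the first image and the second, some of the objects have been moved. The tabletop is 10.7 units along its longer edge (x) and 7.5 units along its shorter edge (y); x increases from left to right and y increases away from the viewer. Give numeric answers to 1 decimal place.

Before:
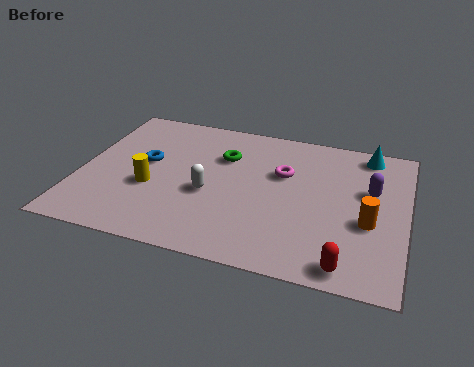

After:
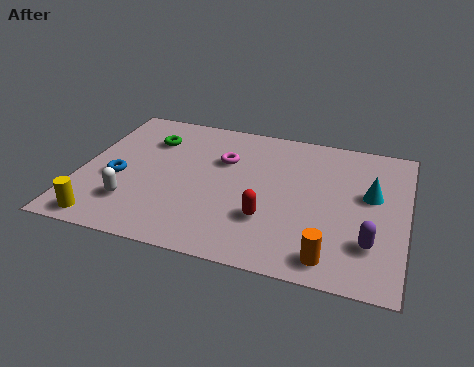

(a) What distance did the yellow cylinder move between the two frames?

2.5

The yellow cylinder moved from about (2.4, 2.9) to (1.1, 0.8), a distance of √(1.3² + 2.1²) ≈ 2.5.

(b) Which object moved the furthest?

the red capsule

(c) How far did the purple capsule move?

2.6

From (9.5, 4.6) to (9.6, 2.0), the purple capsule covered √(0.1² + 2.6²) ≈ 2.6 units.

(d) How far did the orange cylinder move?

2.3

The orange cylinder was near (9.5, 3.0) before and (8.4, 1.0) after, so it travelled √(1.1² + 2.0²) ≈ 2.3 units.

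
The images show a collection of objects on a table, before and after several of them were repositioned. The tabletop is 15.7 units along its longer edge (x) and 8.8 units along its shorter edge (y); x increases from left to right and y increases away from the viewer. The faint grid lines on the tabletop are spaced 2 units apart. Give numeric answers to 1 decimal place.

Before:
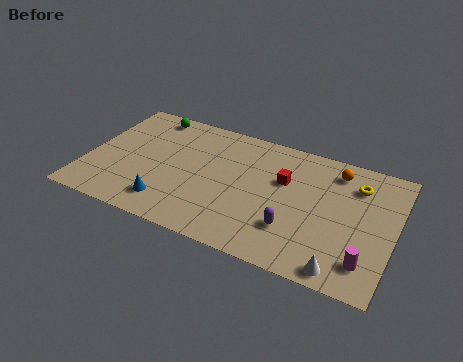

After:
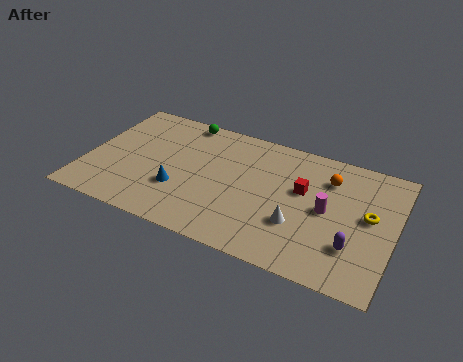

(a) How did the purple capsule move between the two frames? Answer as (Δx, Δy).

(3.0, 0.0)

The purple capsule started near (10.8, 2.5) and ended near (13.8, 2.5).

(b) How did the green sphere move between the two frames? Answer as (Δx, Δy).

(1.8, 0.2)

The green sphere was at about (2.7, 7.8) and moved to about (4.5, 8.0).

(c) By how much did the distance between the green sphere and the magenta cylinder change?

-4.6

They were about 13.2 units apart before and 8.6 after — 4.6 units closer together.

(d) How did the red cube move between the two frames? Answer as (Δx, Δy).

(1.0, -0.3)

The red cube started near (10.0, 5.6) and ended near (11.0, 5.3).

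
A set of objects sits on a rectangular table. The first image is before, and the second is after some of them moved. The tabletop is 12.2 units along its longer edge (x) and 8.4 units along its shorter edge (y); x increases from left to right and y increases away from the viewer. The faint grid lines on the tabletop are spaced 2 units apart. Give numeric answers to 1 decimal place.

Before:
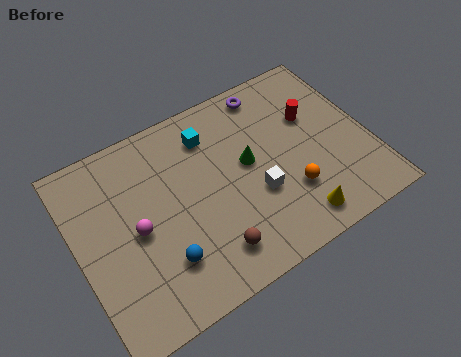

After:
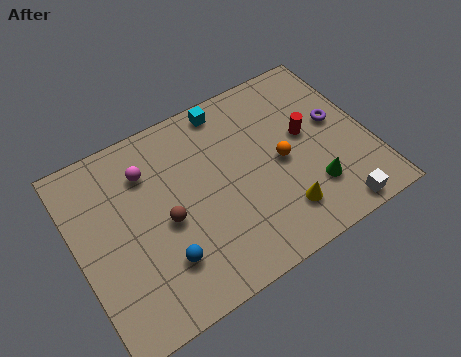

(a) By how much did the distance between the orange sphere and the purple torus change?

-2.3

The distance was about 4.9 in the first image and 2.6 in the second, so they moved 2.3 units closer together.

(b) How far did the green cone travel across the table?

3.3

The green cone was near (7.2, 4.6) before and (9.5, 2.2) after, so it travelled √(2.3² + 2.4²) ≈ 3.3 units.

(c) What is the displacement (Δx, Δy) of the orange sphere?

(-0.1, 1.5)

The orange sphere started near (8.6, 2.5) and ended near (8.5, 4.0).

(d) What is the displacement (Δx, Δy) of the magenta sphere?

(0.8, 2.3)

The magenta sphere was at about (2.4, 4.0) and moved to about (3.2, 6.3).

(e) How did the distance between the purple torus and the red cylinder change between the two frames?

-1.2

Before: roughly 2.5 units apart; after: 1.3. That's 1.2 units closer together.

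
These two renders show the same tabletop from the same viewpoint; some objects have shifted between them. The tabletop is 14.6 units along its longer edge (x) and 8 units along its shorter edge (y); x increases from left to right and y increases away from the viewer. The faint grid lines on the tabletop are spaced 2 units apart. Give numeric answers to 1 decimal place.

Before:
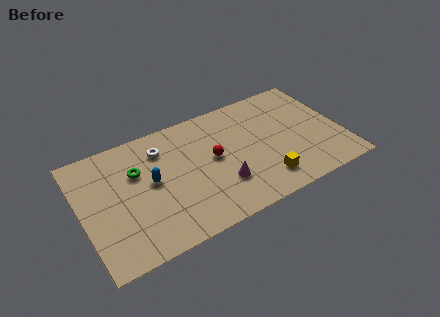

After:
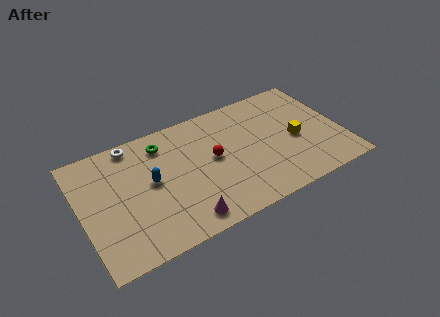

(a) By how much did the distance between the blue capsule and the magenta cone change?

-0.7

The distance was about 4.2 in the first image and 3.5 in the second, so they moved 0.7 units closer together.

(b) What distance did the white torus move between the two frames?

1.8

From (4.7, 6.2) to (3.2, 7.2), the white torus covered √(1.5² + 1.0²) ≈ 1.8 units.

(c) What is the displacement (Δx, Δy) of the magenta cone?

(-2.3, -1.3)

The magenta cone started near (7.6, 2.4) and ended near (5.3, 1.1).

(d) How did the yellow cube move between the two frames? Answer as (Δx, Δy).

(2.1, 2.0)

From the two frames, the yellow cube sits at roughly (9.9, 1.6) before and (12.0, 3.6) after.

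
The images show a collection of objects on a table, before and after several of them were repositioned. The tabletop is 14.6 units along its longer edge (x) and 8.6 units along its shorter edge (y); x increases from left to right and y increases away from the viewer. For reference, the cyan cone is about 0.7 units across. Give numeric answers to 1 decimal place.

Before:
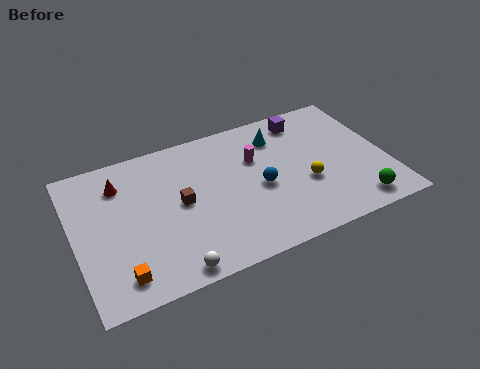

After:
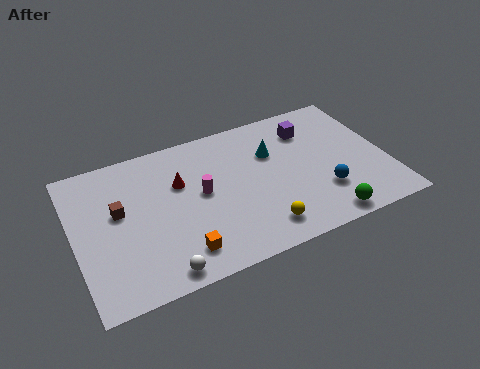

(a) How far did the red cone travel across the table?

2.9

From (2.3, 6.6) to (5.0, 5.6), the red cone covered √(2.7² + 1.0²) ≈ 2.9 units.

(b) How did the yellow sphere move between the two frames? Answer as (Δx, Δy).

(-2.4, -1.8)

From the two frames, the yellow sphere sits at roughly (10.7, 3.3) before and (8.3, 1.5) after.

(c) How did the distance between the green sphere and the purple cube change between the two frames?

-0.6

They were about 6.3 units apart before and 5.7 after — 0.6 units closer together.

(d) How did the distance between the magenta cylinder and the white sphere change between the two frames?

-2.3

They were about 6.7 units apart before and 4.4 after — 2.3 units closer together.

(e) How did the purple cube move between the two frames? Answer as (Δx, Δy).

(0.1, -0.7)

From the two frames, the purple cube sits at roughly (11.2, 7.3) before and (11.3, 6.6) after.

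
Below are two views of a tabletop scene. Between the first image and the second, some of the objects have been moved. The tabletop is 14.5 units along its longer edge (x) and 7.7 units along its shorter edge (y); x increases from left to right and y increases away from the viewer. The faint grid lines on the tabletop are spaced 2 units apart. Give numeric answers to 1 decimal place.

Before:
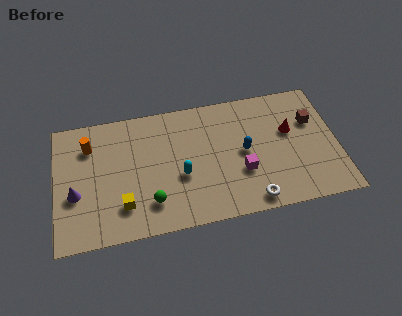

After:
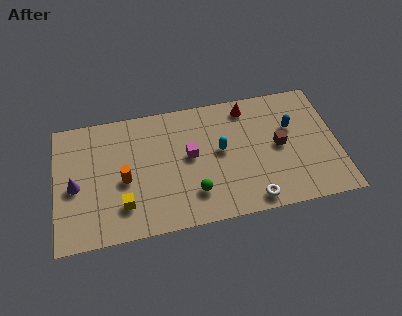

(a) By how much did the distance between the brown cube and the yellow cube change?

-2.1

Before: roughly 10.4 units apart; after: 8.3. That's 2.1 units closer together.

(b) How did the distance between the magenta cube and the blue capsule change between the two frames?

+4.1

Before: roughly 1.2 units apart; after: 5.3. That's 4.1 units further apart.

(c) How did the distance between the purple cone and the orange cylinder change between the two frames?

-0.4

The distance was about 2.9 in the first image and 2.5 in the second, so they moved 0.4 units closer together.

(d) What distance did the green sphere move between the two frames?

2.2

The green sphere was near (4.8, 1.8) before and (7.0, 1.9) after, so it travelled √(2.2² + 0.1²) ≈ 2.2 units.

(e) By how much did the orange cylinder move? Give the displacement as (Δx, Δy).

(1.7, -2.4)

From the two frames, the orange cylinder sits at roughly (1.8, 5.8) before and (3.5, 3.4) after.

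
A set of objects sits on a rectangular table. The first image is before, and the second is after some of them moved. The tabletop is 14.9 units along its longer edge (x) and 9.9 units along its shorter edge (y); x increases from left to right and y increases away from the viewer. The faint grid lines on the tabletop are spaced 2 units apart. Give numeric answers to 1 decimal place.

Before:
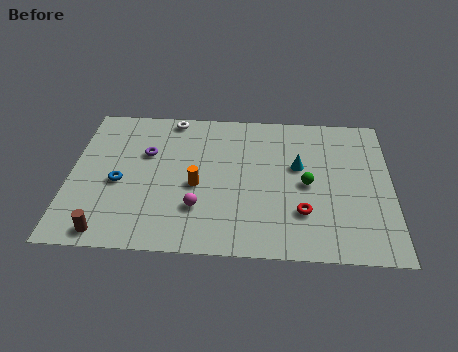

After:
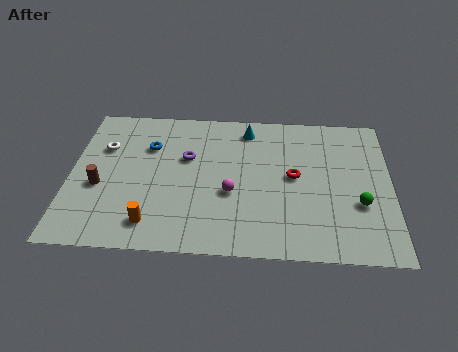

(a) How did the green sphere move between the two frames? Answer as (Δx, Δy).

(2.4, -1.2)

The green sphere was at about (11.0, 4.7) and moved to about (13.4, 3.5).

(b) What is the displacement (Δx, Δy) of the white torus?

(-3.1, -2.3)

The white torus started near (4.6, 9.0) and ended near (1.5, 6.7).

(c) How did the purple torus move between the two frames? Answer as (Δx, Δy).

(1.9, -0.2)

The purple torus started near (3.5, 6.4) and ended near (5.4, 6.2).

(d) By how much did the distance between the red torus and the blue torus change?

-1.6

The distance was about 8.6 in the first image and 7.0 in the second, so they moved 1.6 units closer together.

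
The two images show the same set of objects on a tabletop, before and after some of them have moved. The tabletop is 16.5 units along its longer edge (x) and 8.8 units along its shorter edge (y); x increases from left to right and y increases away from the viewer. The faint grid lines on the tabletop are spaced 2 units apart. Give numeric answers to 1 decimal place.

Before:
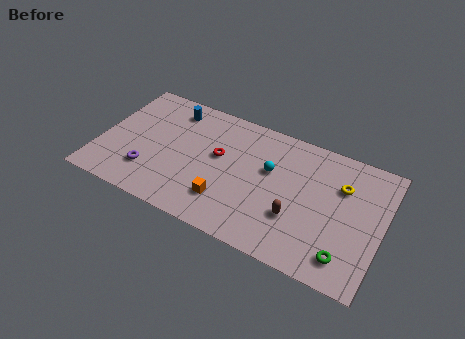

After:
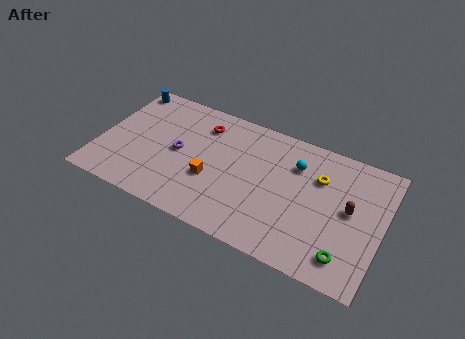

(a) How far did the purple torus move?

2.6

The purple torus moved from about (3.1, 2.3) to (4.6, 4.4), a distance of √(1.5² + 2.1²) ≈ 2.6.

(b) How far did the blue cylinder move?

3.0

From (3.8, 7.3) to (0.8, 7.8), the blue cylinder covered √(3.0² + 0.5²) ≈ 3.0 units.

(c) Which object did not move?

the green torus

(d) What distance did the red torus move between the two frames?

2.2

The red torus moved from about (6.9, 5.1) to (5.7, 6.9), a distance of √(1.2² + 1.8²) ≈ 2.2.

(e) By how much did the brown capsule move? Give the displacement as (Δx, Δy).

(2.9, 1.8)

The brown capsule started near (11.7, 2.9) and ended near (14.6, 4.7).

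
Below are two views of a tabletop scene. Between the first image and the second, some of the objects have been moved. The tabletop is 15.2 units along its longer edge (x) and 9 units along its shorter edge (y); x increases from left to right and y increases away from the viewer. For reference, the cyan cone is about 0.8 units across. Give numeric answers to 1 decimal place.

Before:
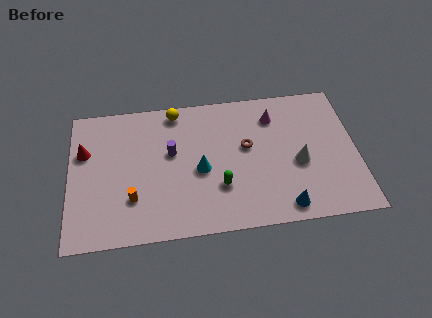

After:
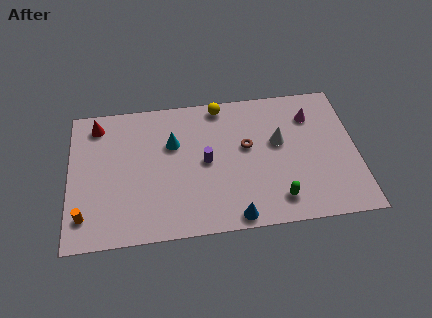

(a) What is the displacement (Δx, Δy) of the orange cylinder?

(-2.5, -0.8)

From the two frames, the orange cylinder sits at roughly (3.3, 2.6) before and (0.8, 1.8) after.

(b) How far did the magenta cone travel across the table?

2.0

The magenta cone was near (10.9, 7.0) before and (12.9, 6.8) after, so it travelled √(2.0² + 0.2²) ≈ 2.0 units.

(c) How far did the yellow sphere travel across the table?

2.4

The yellow sphere moved from about (5.7, 8.0) to (8.1, 8.1), a distance of √(2.4² + 0.1²) ≈ 2.4.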